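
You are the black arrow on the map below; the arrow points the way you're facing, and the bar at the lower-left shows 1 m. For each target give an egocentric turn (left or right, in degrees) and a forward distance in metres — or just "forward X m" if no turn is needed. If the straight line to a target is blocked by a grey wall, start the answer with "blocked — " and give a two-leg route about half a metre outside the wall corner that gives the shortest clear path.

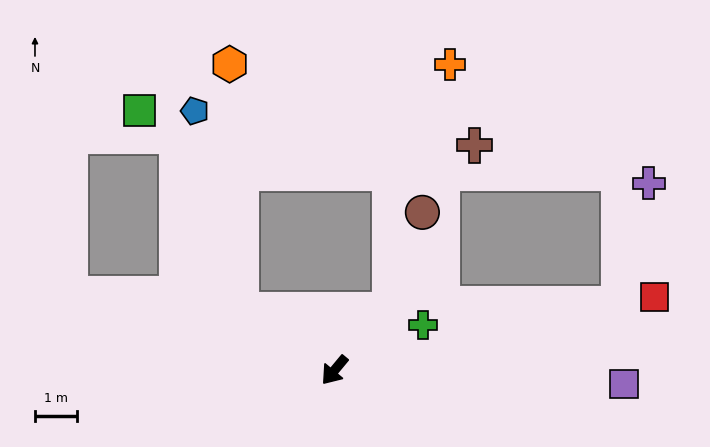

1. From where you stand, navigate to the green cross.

turn left 157°, forward 2.4 m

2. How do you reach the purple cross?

blocked — turn left 143°, forward 7.0 m, then turn left 63°, forward 3.0 m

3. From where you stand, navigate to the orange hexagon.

blocked — turn right 83°, forward 2.7 m, then turn right 54°, forward 5.9 m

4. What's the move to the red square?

turn left 143°, forward 7.9 m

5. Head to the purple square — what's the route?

turn left 127°, forward 7.0 m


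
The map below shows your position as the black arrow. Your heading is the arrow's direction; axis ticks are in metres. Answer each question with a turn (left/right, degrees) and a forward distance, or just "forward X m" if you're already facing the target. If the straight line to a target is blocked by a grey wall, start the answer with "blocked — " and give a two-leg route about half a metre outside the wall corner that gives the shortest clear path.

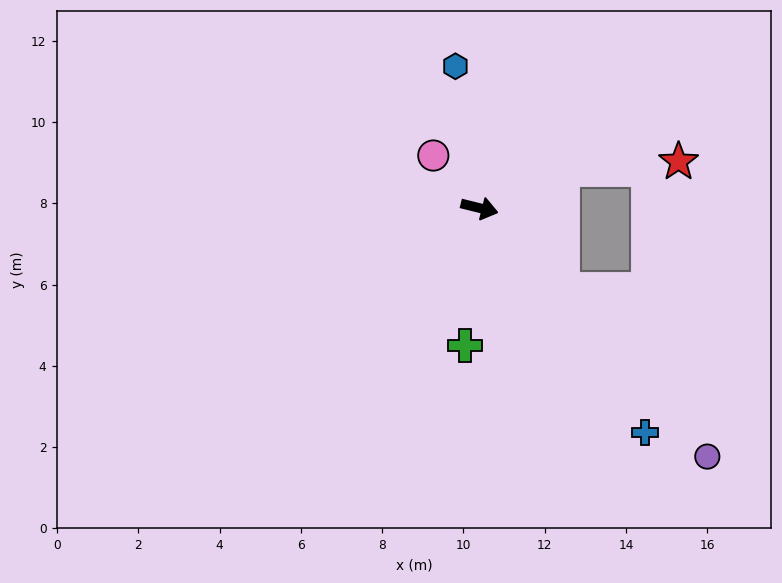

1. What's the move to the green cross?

turn right 82°, forward 3.4 m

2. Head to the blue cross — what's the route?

turn right 40°, forward 6.9 m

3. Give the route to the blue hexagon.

turn left 114°, forward 3.5 m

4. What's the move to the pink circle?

turn left 145°, forward 1.7 m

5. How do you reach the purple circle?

turn right 34°, forward 8.3 m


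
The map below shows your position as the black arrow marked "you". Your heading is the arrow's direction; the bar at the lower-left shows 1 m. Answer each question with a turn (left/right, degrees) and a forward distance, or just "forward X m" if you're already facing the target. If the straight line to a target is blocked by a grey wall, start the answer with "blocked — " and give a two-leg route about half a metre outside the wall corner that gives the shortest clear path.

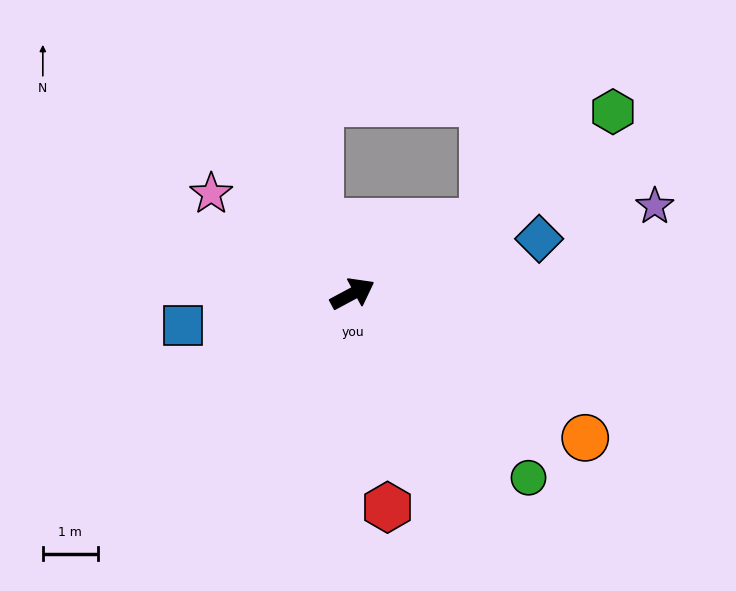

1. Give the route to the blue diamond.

turn right 12°, forward 3.5 m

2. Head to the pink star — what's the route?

turn left 117°, forward 3.2 m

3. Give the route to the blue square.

turn left 163°, forward 3.1 m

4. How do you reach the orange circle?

turn right 60°, forward 5.0 m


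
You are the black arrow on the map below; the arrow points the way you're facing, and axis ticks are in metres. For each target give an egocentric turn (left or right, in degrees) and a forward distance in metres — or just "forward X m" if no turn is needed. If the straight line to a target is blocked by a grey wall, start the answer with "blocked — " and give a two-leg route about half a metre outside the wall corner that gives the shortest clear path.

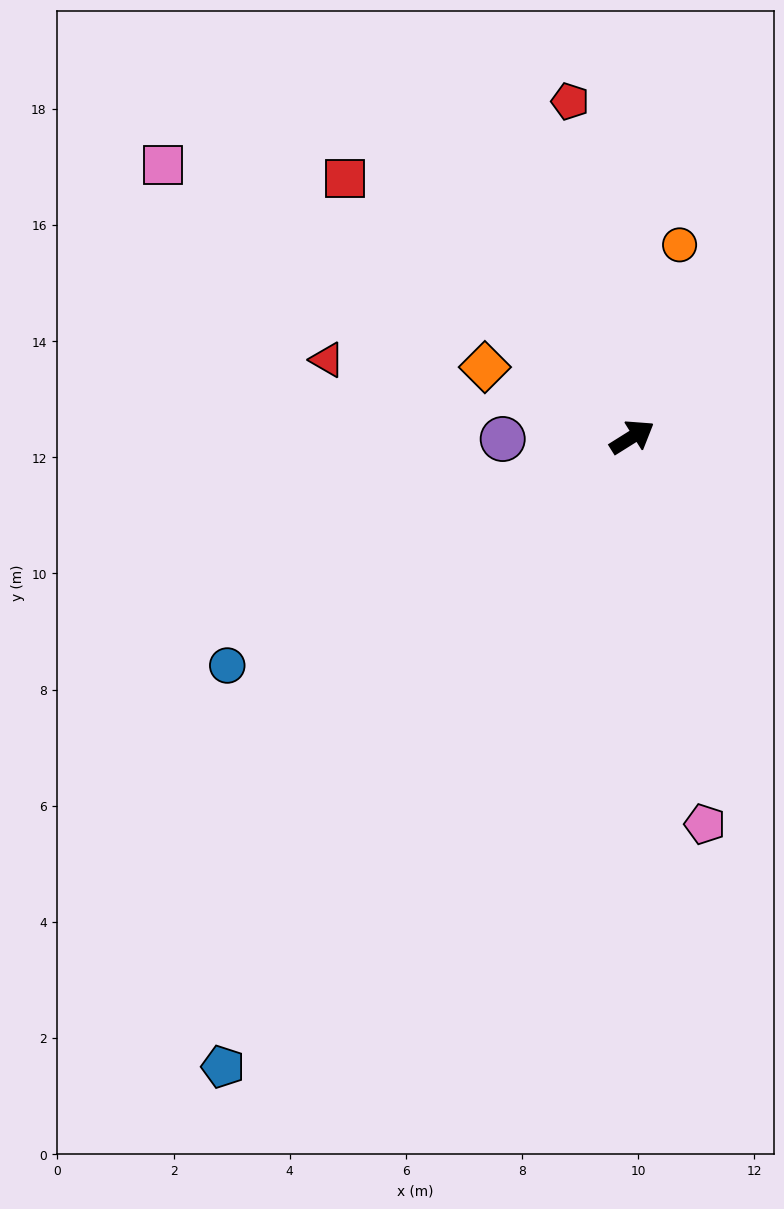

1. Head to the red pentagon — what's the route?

turn left 68°, forward 5.9 m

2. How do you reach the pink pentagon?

turn right 111°, forward 6.8 m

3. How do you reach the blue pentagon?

turn right 155°, forward 12.9 m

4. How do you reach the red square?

turn left 106°, forward 6.7 m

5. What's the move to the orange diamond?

turn left 123°, forward 2.8 m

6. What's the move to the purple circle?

turn left 149°, forward 2.2 m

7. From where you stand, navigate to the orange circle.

turn left 44°, forward 3.4 m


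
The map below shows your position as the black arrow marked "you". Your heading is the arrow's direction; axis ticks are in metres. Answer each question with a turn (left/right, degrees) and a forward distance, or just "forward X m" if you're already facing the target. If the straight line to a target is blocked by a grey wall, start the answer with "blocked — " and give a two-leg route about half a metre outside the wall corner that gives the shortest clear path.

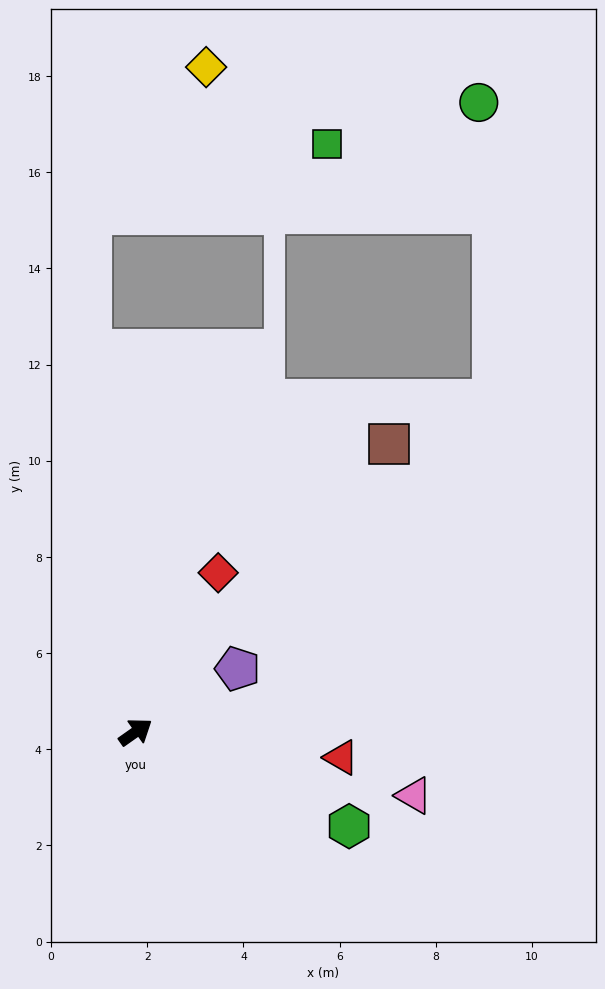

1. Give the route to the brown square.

turn left 13°, forward 8.0 m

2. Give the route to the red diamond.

turn left 27°, forward 3.7 m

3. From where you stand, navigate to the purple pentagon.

turn right 3°, forward 2.5 m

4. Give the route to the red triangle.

turn right 42°, forward 4.3 m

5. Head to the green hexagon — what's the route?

turn right 59°, forward 4.9 m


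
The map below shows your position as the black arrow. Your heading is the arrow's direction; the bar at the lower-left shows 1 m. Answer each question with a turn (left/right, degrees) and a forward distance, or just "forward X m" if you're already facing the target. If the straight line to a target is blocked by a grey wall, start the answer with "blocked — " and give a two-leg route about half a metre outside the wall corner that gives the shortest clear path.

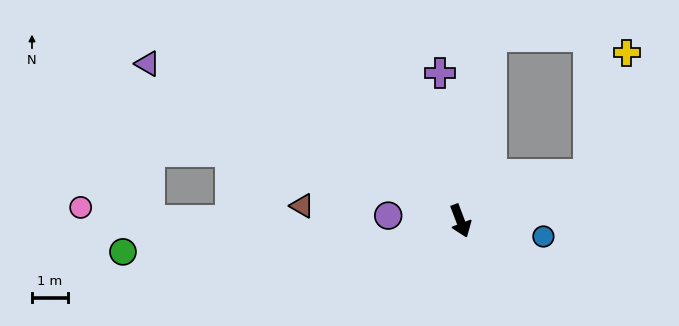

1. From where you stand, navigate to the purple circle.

turn right 115°, forward 2.0 m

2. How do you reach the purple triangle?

turn right 137°, forward 9.7 m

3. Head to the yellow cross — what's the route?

blocked — turn left 89°, forward 3.8 m, then turn left 53°, forward 3.5 m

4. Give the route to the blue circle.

turn left 59°, forward 2.3 m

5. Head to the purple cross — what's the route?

turn left 167°, forward 4.1 m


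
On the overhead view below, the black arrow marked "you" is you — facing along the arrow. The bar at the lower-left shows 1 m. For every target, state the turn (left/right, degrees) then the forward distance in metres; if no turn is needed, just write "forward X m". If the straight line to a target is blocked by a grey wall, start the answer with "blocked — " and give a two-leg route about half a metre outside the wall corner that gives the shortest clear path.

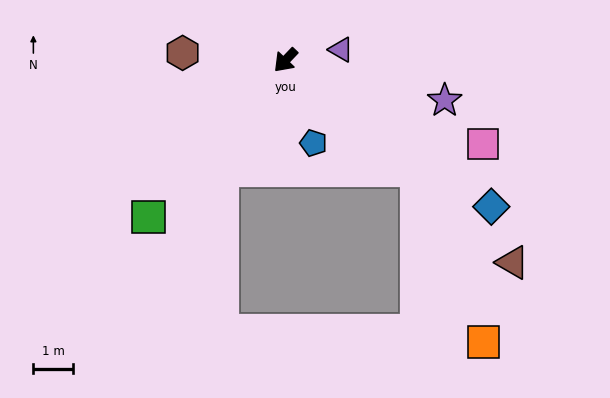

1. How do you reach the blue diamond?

turn left 98°, forward 6.3 m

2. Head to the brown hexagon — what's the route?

turn right 50°, forward 2.6 m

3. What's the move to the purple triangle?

turn left 144°, forward 1.4 m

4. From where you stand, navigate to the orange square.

blocked — turn left 94°, forward 4.3 m, then turn right 29°, forward 4.6 m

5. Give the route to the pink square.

turn left 111°, forward 5.4 m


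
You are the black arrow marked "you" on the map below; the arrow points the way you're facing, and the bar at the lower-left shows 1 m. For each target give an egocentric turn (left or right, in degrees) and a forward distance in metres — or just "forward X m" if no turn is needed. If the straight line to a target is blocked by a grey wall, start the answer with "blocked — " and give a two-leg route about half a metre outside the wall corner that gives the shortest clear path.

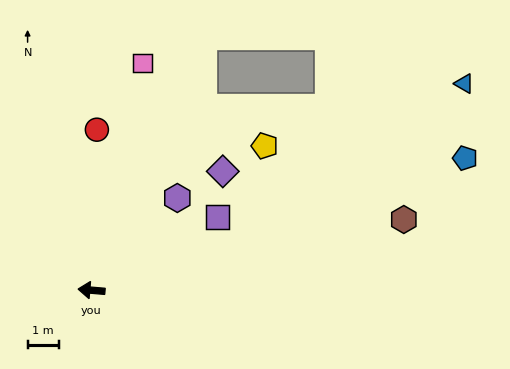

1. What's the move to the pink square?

turn right 98°, forward 7.5 m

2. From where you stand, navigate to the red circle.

turn right 87°, forward 5.2 m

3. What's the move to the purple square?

turn right 145°, forward 4.7 m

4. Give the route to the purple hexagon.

turn right 128°, forward 4.1 m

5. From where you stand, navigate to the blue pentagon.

turn right 156°, forward 12.8 m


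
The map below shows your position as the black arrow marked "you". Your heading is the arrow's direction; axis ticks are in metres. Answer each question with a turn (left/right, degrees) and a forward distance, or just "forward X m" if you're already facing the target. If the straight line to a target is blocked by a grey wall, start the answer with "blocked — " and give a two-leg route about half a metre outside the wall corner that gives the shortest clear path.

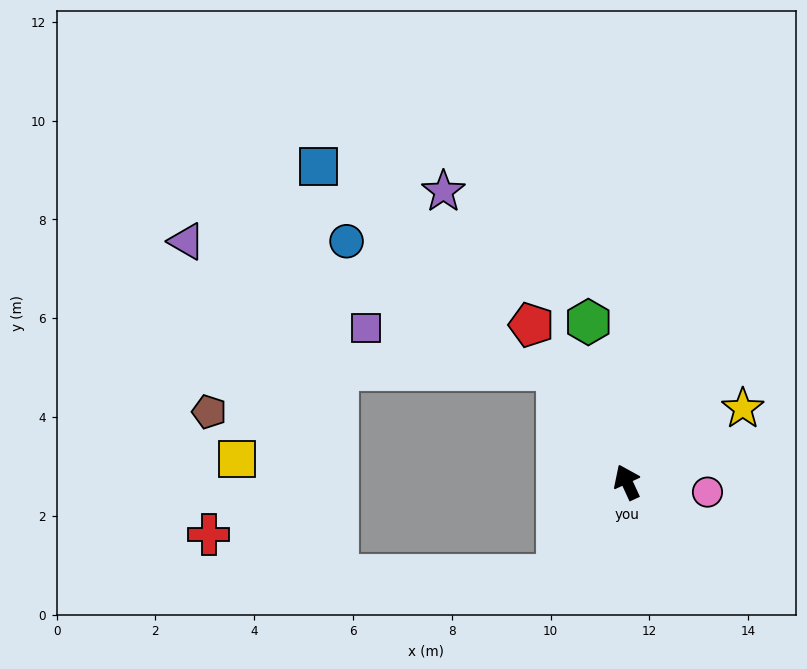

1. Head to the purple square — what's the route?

blocked — turn left 7°, forward 2.7 m, then turn left 46°, forward 4.0 m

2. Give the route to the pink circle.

turn right 122°, forward 1.6 m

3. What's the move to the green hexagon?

turn right 11°, forward 3.3 m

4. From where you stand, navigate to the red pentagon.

turn left 7°, forward 3.7 m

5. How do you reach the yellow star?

turn right 82°, forward 2.8 m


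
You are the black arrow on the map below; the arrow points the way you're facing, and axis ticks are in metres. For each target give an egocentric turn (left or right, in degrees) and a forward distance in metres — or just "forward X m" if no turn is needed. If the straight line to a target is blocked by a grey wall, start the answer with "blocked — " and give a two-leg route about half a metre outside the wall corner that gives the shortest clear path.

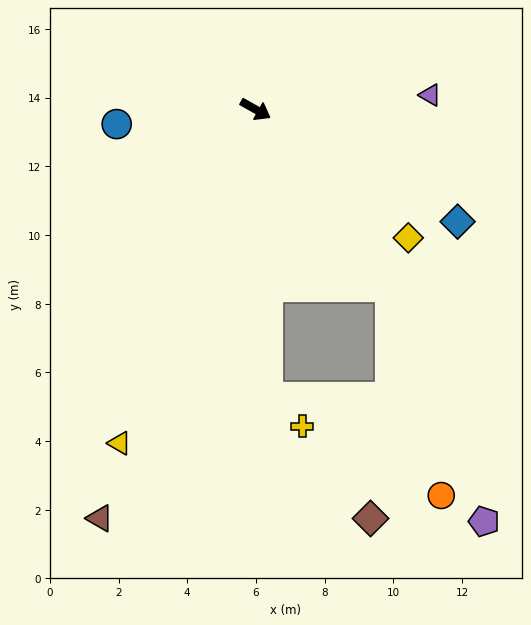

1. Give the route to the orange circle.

blocked — turn right 24°, forward 6.5 m, then turn right 22°, forward 6.2 m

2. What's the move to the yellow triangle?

turn right 83°, forward 10.5 m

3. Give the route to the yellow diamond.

turn right 11°, forward 5.8 m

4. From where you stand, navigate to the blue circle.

turn right 145°, forward 4.1 m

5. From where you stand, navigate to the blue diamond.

forward 6.7 m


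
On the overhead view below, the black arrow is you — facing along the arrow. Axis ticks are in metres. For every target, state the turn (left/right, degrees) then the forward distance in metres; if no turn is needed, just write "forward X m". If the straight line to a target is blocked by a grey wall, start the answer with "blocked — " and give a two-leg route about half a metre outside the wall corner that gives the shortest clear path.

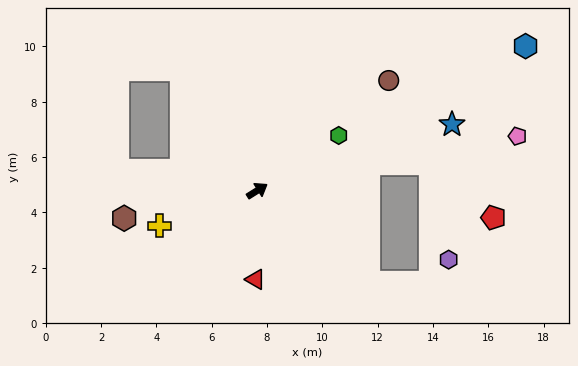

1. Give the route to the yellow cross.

turn left 168°, forward 3.8 m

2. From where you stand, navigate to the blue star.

turn right 13°, forward 7.4 m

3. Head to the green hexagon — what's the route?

turn left 2°, forward 3.6 m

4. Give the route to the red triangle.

turn right 123°, forward 3.2 m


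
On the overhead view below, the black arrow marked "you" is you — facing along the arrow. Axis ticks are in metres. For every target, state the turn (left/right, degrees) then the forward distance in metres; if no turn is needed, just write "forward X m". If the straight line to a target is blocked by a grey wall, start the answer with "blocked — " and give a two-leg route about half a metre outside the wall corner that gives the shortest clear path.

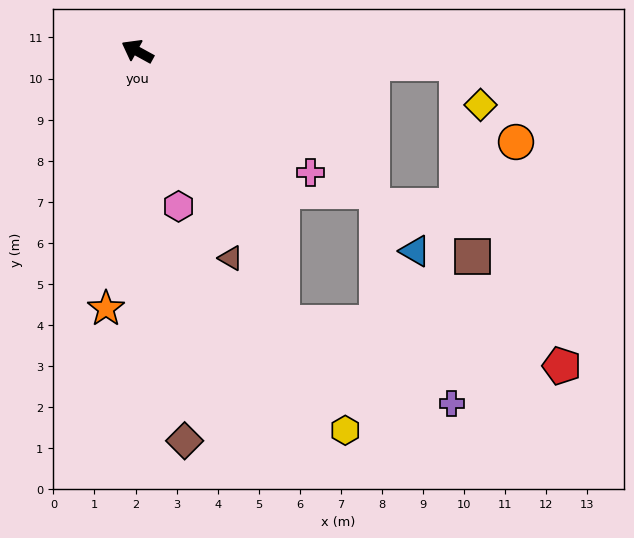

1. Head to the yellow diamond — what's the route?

blocked — turn right 153°, forward 7.8 m, then turn right 58°, forward 1.2 m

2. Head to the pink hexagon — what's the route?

turn left 134°, forward 3.9 m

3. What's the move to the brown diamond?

turn left 126°, forward 9.6 m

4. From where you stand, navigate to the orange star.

turn left 112°, forward 6.3 m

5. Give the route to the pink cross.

turn left 174°, forward 5.2 m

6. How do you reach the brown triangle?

turn left 143°, forward 5.5 m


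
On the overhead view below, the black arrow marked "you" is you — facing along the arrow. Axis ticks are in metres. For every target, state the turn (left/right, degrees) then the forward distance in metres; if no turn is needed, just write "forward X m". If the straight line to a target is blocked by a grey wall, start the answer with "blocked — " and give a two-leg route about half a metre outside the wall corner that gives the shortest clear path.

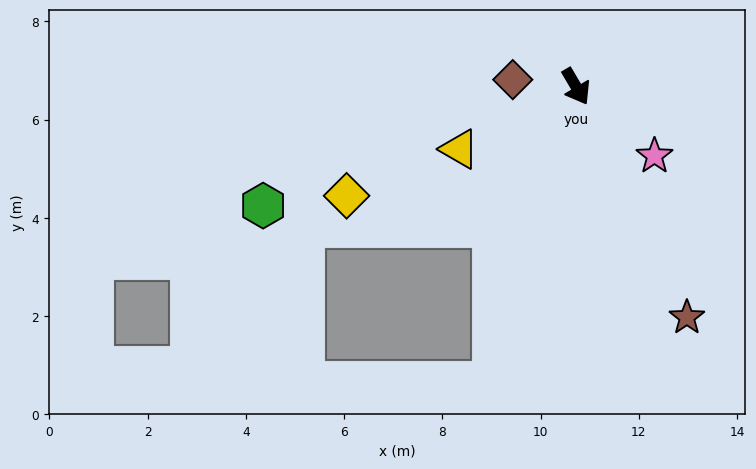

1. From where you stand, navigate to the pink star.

turn left 18°, forward 2.1 m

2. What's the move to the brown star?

turn right 5°, forward 5.2 m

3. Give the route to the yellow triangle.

turn right 92°, forward 2.7 m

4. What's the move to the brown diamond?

turn right 127°, forward 1.3 m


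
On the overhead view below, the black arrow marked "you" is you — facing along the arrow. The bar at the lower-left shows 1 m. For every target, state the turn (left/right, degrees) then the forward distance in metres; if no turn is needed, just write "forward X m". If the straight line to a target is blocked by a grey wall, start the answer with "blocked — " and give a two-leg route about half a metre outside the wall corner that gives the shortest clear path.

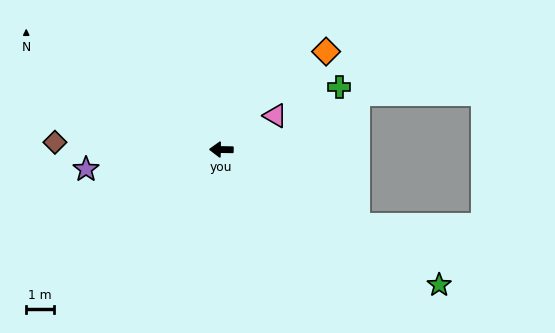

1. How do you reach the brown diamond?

forward 6.1 m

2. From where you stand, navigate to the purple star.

turn left 9°, forward 5.0 m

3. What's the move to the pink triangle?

turn right 147°, forward 2.3 m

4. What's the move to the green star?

turn left 149°, forward 9.4 m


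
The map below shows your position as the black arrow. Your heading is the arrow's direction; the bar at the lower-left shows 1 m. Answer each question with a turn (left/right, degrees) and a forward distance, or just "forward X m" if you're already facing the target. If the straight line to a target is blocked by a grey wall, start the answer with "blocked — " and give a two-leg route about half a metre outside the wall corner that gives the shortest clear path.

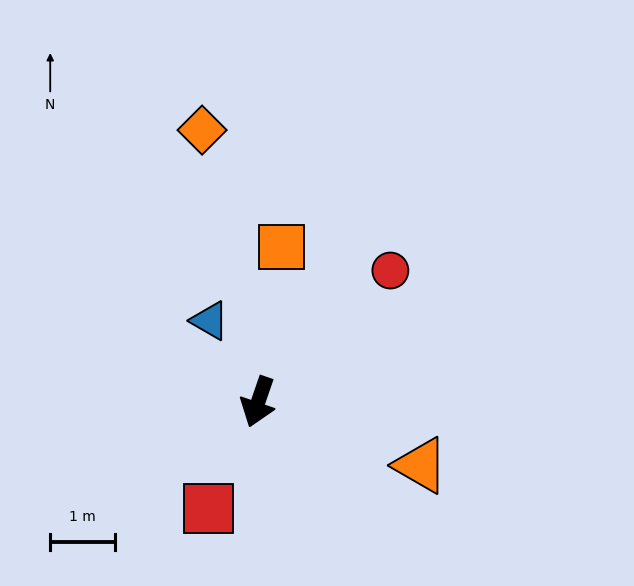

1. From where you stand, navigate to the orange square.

turn right 170°, forward 2.4 m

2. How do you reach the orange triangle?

turn left 88°, forward 2.7 m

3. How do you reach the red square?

turn right 6°, forward 1.8 m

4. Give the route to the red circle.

turn left 154°, forward 2.9 m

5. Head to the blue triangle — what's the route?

turn right 130°, forward 1.5 m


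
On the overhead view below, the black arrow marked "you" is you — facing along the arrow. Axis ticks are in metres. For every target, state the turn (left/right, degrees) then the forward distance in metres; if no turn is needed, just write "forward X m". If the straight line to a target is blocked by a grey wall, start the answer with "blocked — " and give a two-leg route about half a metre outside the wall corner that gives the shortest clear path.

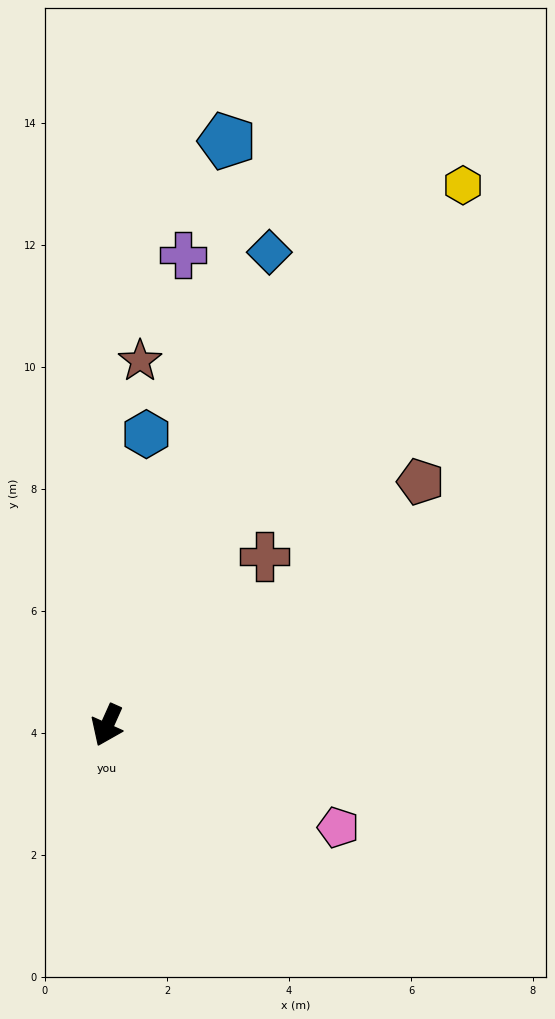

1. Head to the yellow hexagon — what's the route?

turn left 171°, forward 10.6 m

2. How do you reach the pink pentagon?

turn left 90°, forward 4.1 m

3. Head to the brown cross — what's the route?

turn left 161°, forward 3.8 m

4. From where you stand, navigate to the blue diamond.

turn right 175°, forward 8.2 m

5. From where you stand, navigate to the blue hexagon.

turn right 164°, forward 4.8 m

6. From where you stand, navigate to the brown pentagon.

turn left 152°, forward 6.5 m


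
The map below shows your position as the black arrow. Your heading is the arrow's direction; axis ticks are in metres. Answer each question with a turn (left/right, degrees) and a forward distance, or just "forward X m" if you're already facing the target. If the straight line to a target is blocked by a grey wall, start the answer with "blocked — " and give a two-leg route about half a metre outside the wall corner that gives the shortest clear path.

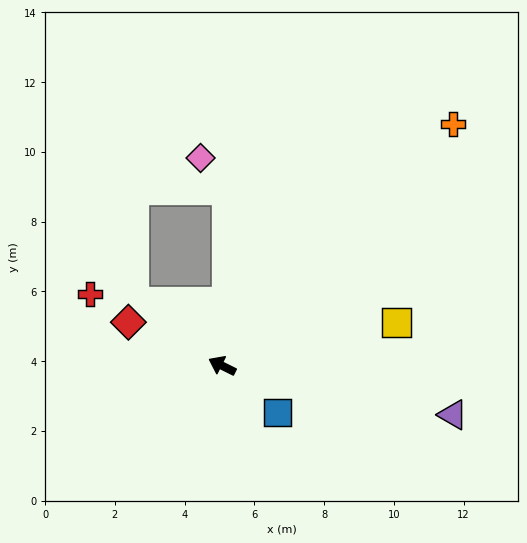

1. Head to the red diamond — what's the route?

forward 3.0 m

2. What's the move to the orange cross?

turn right 107°, forward 9.6 m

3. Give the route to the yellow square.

turn right 140°, forward 5.2 m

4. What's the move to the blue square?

turn left 166°, forward 2.1 m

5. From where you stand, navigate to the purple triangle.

turn right 166°, forward 6.8 m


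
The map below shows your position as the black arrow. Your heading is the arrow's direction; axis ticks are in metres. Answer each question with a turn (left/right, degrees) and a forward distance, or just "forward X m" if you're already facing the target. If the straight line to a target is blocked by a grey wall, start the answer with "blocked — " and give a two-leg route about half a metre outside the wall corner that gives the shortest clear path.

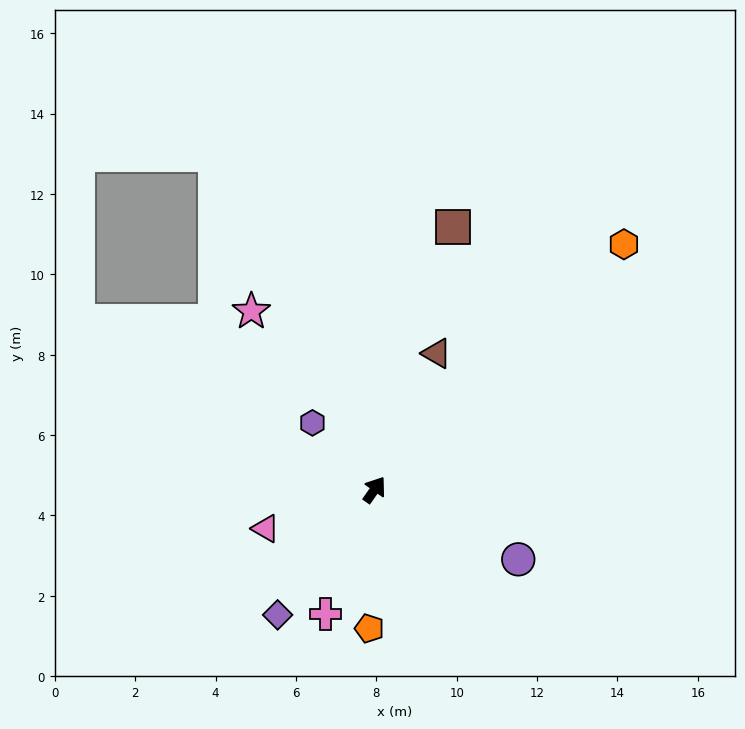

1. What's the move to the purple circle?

turn right 81°, forward 4.0 m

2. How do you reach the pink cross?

turn right 166°, forward 3.3 m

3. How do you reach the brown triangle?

turn left 11°, forward 3.7 m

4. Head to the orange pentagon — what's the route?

turn right 147°, forward 3.5 m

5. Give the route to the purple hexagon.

turn left 78°, forward 2.3 m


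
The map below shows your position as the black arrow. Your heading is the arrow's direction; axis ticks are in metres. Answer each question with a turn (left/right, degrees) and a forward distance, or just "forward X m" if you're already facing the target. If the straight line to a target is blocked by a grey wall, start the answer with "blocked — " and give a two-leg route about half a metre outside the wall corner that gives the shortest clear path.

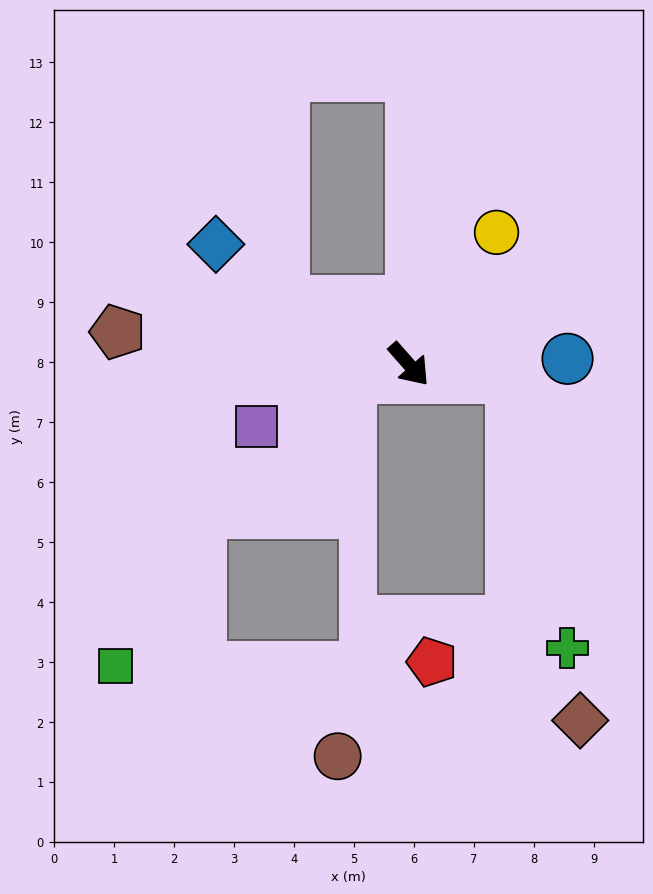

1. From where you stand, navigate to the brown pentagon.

turn right 138°, forward 4.9 m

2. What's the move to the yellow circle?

turn left 105°, forward 2.6 m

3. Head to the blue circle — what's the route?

turn left 51°, forward 2.6 m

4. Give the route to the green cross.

blocked — turn left 41°, forward 1.7 m, then turn right 70°, forward 4.6 m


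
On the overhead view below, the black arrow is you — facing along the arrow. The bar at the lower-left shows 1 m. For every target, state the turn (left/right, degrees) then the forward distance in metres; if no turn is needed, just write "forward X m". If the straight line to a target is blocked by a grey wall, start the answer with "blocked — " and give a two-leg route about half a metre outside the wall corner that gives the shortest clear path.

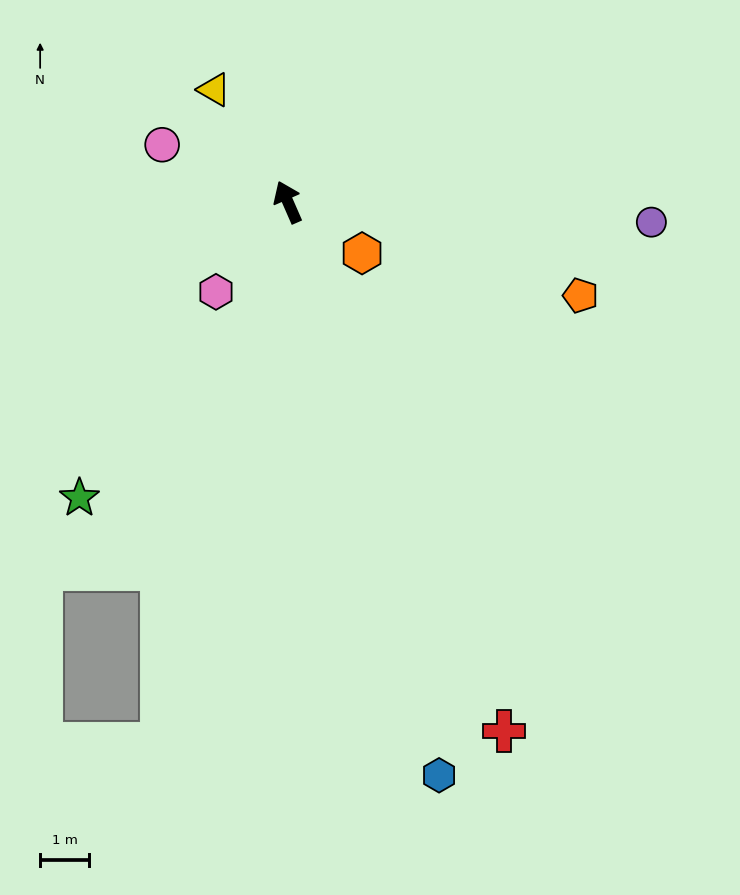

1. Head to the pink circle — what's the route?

turn left 42°, forward 2.8 m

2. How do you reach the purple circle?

turn right 117°, forward 7.4 m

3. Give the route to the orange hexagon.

turn right 148°, forward 1.8 m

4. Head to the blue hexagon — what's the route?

turn left 171°, forward 12.1 m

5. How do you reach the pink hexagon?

turn left 118°, forward 2.3 m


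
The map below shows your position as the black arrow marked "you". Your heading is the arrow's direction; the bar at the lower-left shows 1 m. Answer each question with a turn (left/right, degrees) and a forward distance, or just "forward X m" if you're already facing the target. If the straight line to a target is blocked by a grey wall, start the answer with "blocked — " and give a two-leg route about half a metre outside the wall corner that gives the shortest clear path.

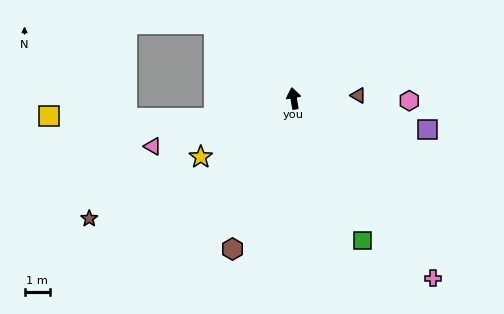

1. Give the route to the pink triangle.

turn left 99°, forward 5.8 m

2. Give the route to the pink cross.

turn right 152°, forward 8.8 m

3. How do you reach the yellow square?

blocked — turn left 94°, forward 3.2 m, then turn right 15°, forward 6.4 m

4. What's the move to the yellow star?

turn left 112°, forward 4.3 m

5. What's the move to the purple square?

turn right 113°, forward 5.3 m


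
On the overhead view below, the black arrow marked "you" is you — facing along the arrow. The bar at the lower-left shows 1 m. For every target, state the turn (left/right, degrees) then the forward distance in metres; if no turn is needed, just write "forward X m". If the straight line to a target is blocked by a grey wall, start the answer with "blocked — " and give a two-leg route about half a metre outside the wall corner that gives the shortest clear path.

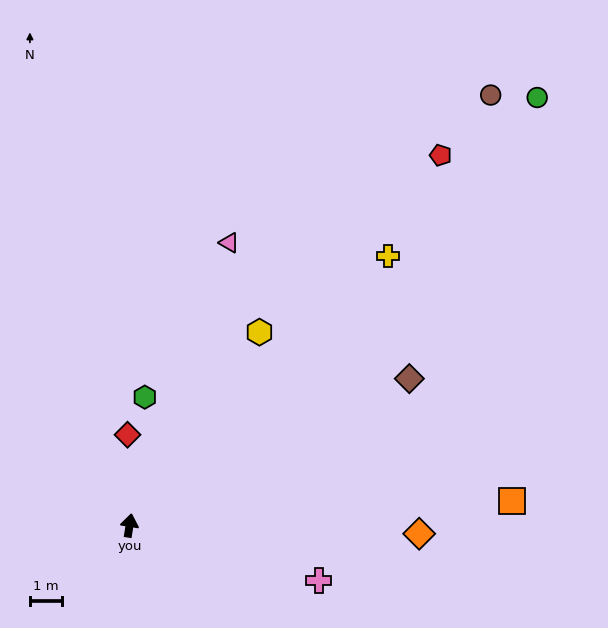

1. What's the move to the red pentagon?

turn right 31°, forward 15.0 m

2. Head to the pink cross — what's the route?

turn right 97°, forward 6.1 m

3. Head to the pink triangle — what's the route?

turn right 10°, forward 9.3 m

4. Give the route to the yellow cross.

turn right 35°, forward 11.6 m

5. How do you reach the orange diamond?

turn right 83°, forward 9.0 m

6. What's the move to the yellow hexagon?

turn right 25°, forward 7.2 m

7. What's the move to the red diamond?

turn left 10°, forward 2.8 m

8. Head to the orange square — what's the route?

turn right 77°, forward 11.9 m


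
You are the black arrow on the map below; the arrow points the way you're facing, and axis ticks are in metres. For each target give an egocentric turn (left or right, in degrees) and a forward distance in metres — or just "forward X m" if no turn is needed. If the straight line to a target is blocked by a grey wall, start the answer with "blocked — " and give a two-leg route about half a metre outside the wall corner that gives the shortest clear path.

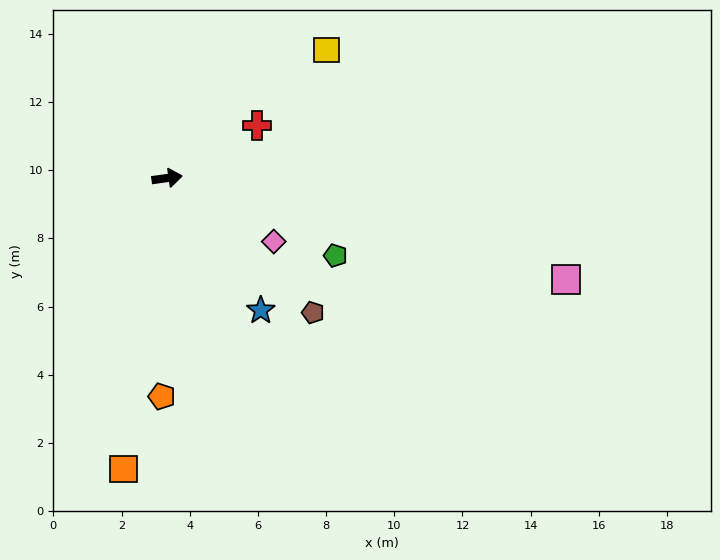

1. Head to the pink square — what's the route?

turn right 22°, forward 12.1 m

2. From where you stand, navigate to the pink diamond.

turn right 39°, forward 3.6 m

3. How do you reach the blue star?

turn right 63°, forward 4.8 m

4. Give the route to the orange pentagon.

turn right 99°, forward 6.4 m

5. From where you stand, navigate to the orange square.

turn right 106°, forward 8.6 m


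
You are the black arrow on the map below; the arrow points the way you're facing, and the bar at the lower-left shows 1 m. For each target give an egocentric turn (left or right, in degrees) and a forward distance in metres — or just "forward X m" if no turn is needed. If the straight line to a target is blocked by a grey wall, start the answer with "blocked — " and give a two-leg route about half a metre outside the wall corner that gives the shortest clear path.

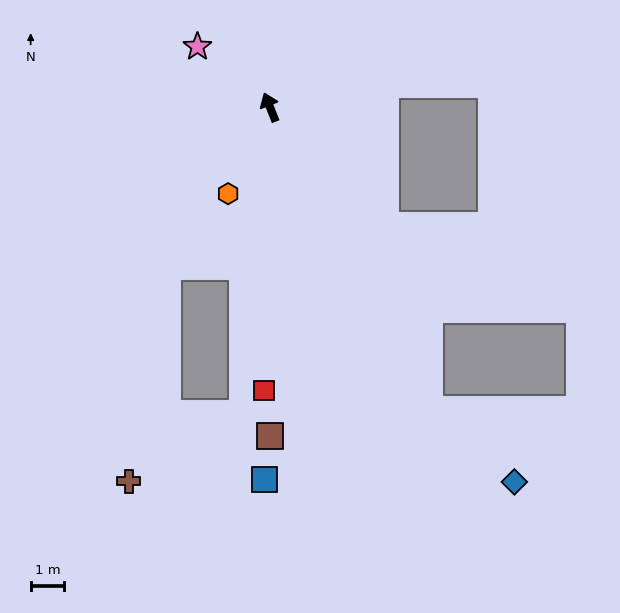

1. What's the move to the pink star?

turn left 28°, forward 2.8 m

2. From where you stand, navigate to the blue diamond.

blocked — turn right 174°, forward 10.2 m, then turn left 22°, forward 3.3 m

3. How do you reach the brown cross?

blocked — turn left 153°, forward 9.2 m, then turn right 55°, forward 3.9 m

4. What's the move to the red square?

turn left 157°, forward 8.5 m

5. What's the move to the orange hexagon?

turn left 132°, forward 2.9 m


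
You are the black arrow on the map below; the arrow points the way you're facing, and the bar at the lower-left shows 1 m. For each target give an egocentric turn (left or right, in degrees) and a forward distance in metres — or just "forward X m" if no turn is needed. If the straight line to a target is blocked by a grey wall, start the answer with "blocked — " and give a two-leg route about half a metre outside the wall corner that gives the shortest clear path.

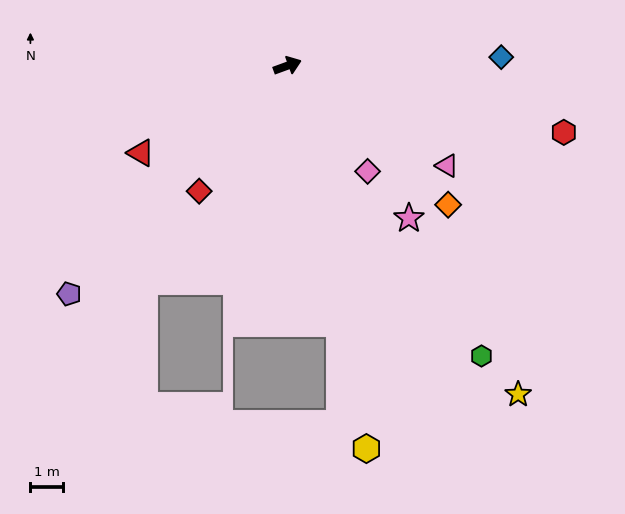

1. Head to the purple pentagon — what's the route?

turn right 154°, forward 9.6 m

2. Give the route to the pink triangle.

turn right 52°, forward 5.7 m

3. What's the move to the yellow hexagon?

turn right 98°, forward 11.9 m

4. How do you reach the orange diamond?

turn right 61°, forward 6.5 m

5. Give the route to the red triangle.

turn right 169°, forward 5.2 m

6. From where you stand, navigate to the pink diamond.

turn right 73°, forward 4.0 m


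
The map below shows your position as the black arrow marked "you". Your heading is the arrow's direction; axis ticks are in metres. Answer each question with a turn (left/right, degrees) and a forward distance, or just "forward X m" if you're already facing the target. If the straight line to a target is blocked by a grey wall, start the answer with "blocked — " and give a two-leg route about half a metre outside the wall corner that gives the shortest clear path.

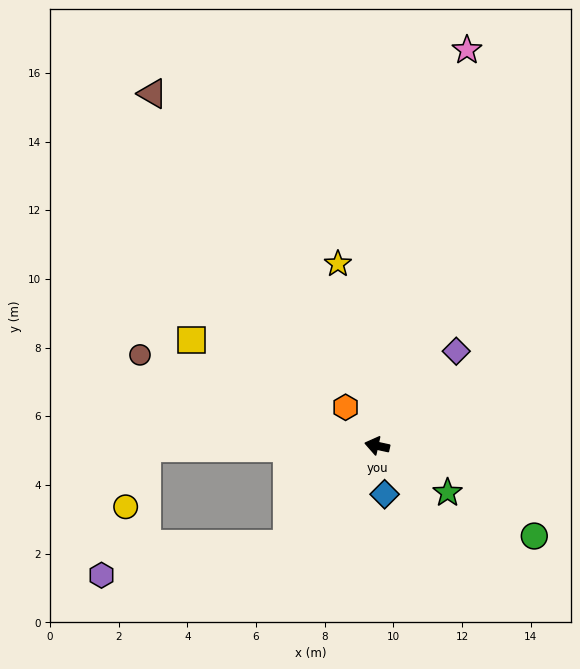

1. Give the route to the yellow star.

turn right 66°, forward 5.4 m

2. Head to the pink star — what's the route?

turn right 90°, forward 11.8 m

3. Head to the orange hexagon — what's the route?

turn right 38°, forward 1.4 m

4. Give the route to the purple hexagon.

blocked — turn left 60°, forward 3.9 m, then turn right 38°, forward 5.5 m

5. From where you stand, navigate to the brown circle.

turn right 9°, forward 7.4 m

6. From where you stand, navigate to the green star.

turn left 159°, forward 2.5 m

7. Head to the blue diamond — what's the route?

turn left 111°, forward 1.4 m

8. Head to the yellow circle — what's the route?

blocked — turn left 13°, forward 6.7 m, then turn left 70°, forward 1.8 m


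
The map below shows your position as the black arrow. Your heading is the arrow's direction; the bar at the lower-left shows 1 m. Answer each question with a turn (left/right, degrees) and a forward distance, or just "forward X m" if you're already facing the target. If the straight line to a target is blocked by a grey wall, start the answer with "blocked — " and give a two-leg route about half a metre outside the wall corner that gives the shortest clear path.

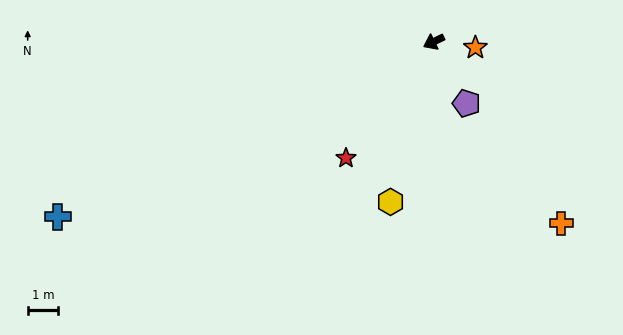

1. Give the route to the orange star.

turn left 146°, forward 1.4 m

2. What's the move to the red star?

turn left 27°, forward 4.7 m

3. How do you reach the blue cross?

forward 13.5 m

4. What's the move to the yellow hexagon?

turn left 49°, forward 5.4 m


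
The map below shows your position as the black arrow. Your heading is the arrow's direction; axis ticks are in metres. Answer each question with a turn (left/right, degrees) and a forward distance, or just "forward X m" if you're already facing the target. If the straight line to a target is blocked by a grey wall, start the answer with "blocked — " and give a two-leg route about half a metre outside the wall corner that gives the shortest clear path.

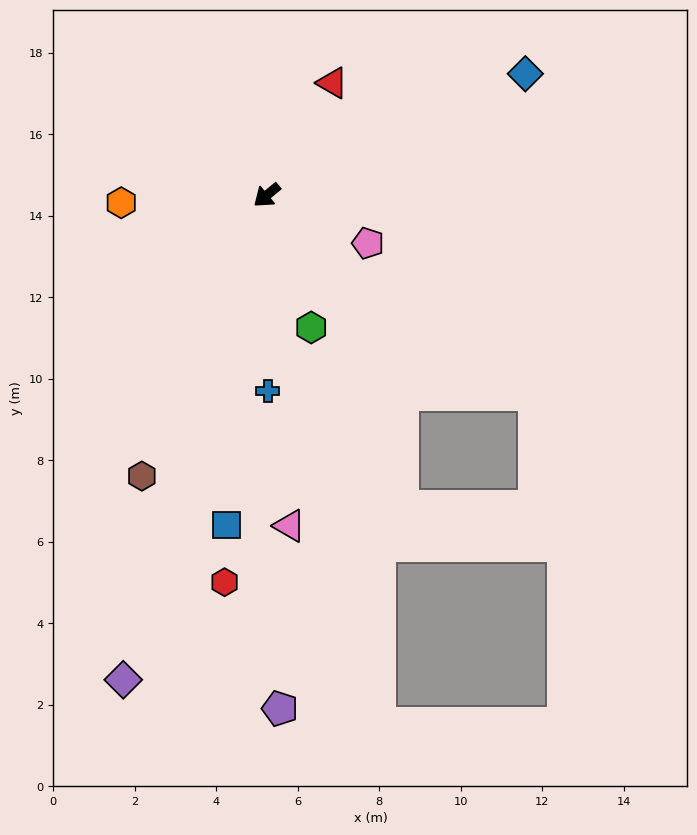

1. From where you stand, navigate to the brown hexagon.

turn left 26°, forward 7.5 m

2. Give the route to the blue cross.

turn left 51°, forward 4.8 m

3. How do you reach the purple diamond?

turn left 34°, forward 12.4 m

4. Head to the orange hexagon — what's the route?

turn right 37°, forward 3.6 m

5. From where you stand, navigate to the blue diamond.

turn left 166°, forward 7.0 m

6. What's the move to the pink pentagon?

turn left 115°, forward 2.7 m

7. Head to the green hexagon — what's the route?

turn left 69°, forward 3.4 m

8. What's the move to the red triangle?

turn right 160°, forward 3.2 m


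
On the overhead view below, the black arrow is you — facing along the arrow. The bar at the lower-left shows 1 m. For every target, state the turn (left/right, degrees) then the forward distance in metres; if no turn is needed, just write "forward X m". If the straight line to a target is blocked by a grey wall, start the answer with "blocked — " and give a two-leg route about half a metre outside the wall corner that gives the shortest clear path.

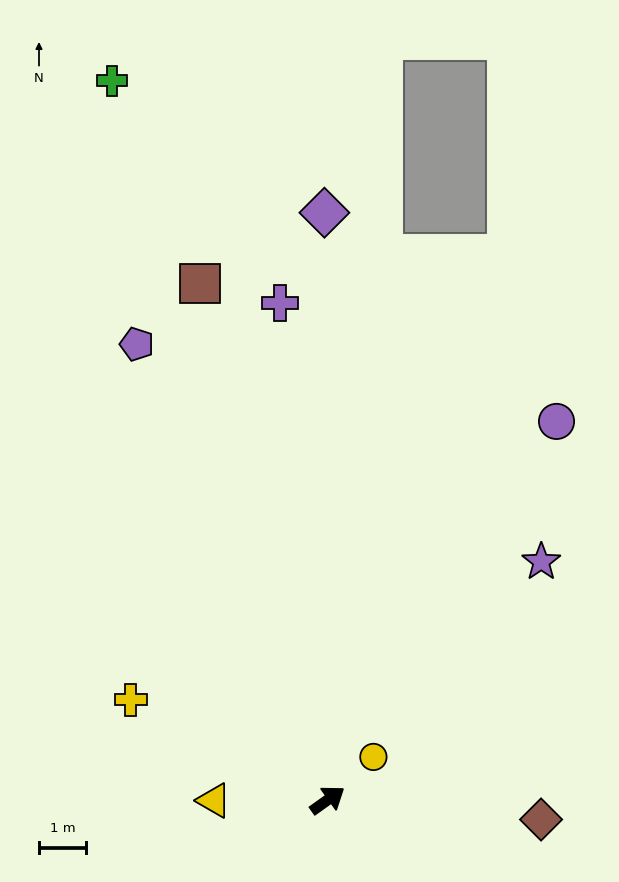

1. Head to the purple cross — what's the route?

turn left 60°, forward 10.5 m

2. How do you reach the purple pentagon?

turn left 77°, forward 10.4 m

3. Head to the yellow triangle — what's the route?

turn left 145°, forward 2.4 m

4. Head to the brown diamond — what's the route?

turn right 41°, forward 4.5 m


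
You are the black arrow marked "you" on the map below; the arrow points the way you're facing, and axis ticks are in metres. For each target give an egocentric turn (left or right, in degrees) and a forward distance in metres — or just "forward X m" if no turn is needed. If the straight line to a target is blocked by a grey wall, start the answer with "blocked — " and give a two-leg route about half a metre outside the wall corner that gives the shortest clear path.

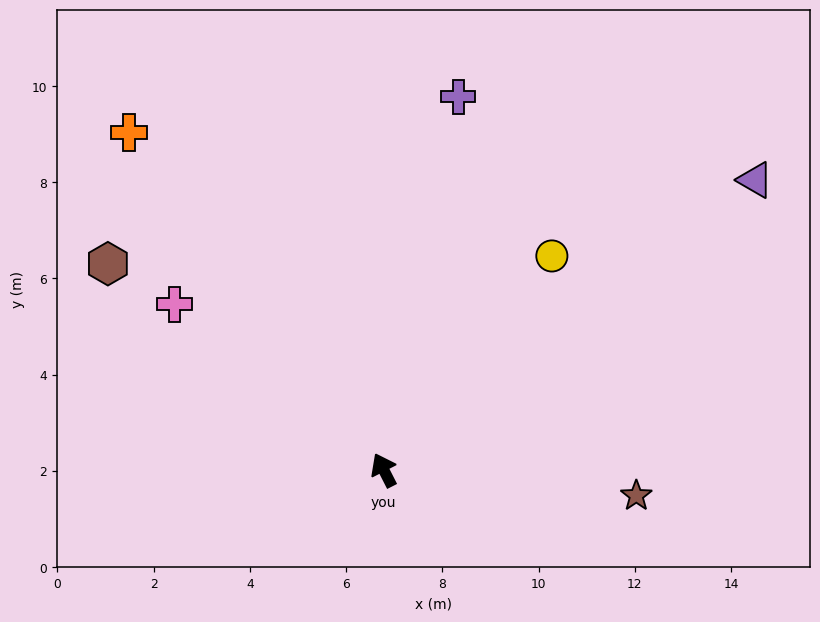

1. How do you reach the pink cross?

turn left 25°, forward 5.5 m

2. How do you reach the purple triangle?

turn right 79°, forward 9.8 m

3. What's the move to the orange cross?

turn left 10°, forward 8.8 m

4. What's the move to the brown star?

turn right 123°, forward 5.3 m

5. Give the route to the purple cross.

turn right 38°, forward 7.9 m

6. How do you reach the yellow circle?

turn right 65°, forward 5.7 m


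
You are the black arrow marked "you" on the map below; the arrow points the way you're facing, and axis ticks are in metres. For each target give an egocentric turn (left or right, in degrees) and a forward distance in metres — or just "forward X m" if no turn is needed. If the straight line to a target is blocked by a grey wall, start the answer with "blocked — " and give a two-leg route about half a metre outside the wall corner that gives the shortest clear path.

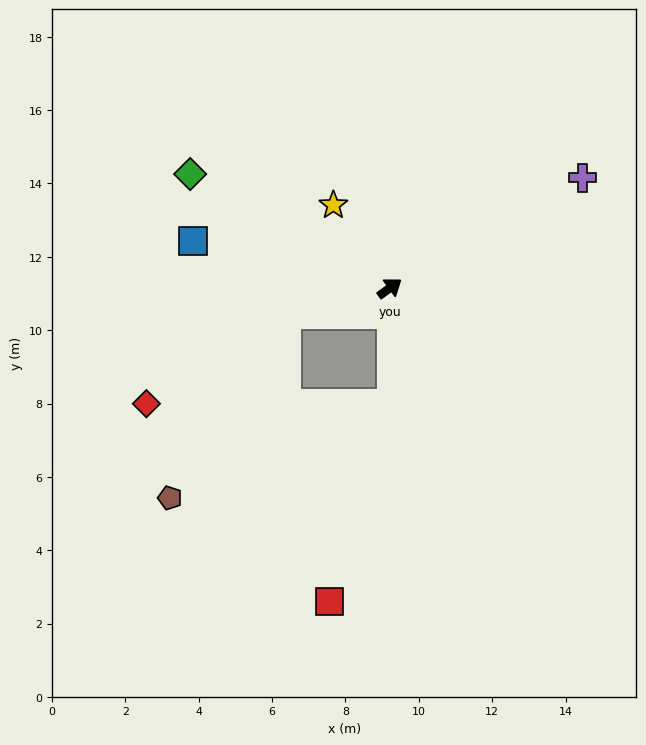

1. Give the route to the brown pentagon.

blocked — turn left 157°, forward 2.9 m, then turn left 45°, forward 5.9 m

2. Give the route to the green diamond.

turn left 114°, forward 6.3 m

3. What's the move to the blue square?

turn left 130°, forward 5.5 m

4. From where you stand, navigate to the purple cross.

turn right 6°, forward 6.1 m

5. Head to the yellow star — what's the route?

turn left 88°, forward 2.7 m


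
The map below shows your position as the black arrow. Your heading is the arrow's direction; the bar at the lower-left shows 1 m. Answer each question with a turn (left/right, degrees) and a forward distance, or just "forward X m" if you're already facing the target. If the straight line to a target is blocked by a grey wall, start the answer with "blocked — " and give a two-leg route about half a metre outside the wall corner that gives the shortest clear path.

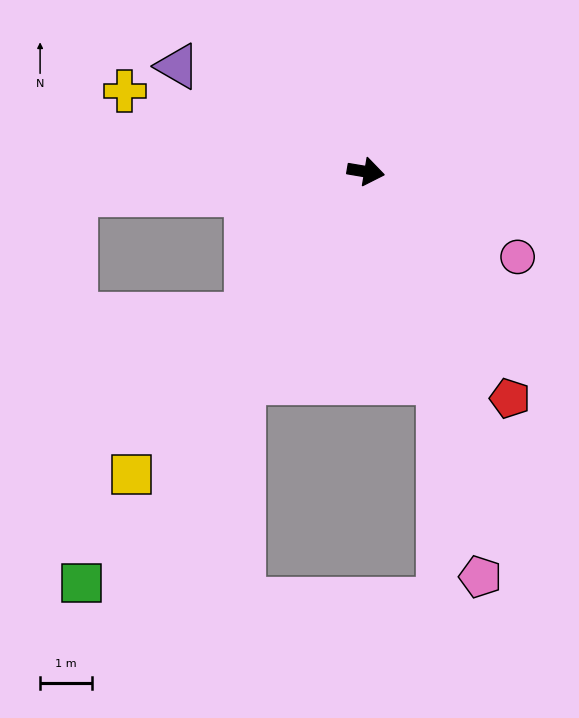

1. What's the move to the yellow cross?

turn left 171°, forward 4.9 m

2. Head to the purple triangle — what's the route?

turn left 160°, forward 4.2 m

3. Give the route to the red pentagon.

turn right 48°, forward 5.2 m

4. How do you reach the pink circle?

turn right 20°, forward 3.4 m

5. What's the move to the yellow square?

turn right 118°, forward 7.4 m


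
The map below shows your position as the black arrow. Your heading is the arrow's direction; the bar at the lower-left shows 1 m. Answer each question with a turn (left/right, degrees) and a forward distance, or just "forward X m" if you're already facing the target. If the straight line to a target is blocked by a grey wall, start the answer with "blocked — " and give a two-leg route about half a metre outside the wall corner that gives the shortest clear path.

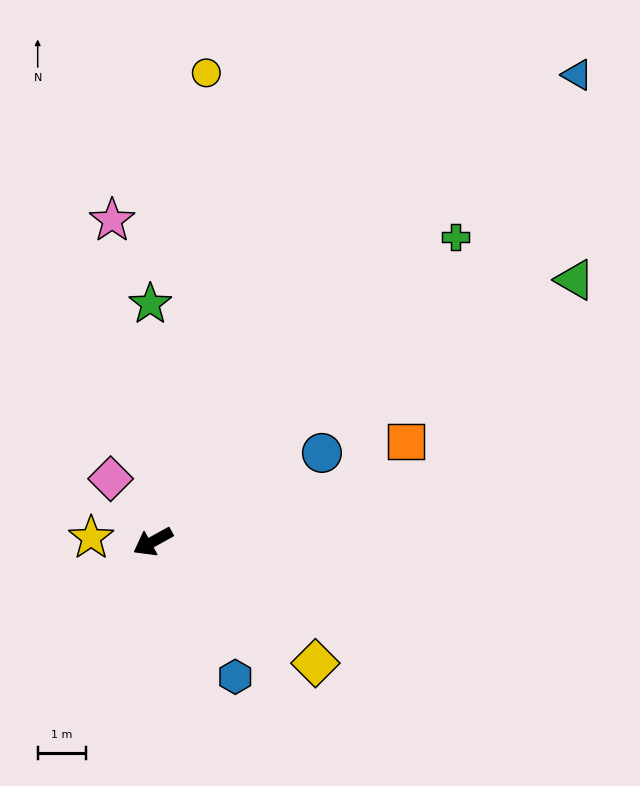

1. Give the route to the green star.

turn right 118°, forward 5.0 m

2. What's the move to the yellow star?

turn right 33°, forward 1.3 m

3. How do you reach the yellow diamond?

turn left 114°, forward 4.2 m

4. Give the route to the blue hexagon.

turn left 92°, forward 3.3 m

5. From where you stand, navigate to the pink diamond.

turn right 85°, forward 1.6 m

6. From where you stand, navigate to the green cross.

turn right 164°, forward 9.0 m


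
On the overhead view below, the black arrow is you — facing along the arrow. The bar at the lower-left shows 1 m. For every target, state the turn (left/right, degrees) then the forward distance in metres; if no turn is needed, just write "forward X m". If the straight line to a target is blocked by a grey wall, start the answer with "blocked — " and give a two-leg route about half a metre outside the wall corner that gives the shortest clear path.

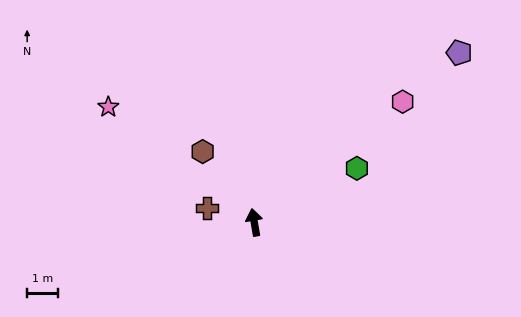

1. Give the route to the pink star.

turn left 42°, forward 6.1 m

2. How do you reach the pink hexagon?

turn right 61°, forward 6.3 m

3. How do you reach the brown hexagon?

turn left 26°, forward 2.9 m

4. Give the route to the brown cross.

turn left 63°, forward 1.6 m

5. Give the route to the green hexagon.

turn right 72°, forward 3.8 m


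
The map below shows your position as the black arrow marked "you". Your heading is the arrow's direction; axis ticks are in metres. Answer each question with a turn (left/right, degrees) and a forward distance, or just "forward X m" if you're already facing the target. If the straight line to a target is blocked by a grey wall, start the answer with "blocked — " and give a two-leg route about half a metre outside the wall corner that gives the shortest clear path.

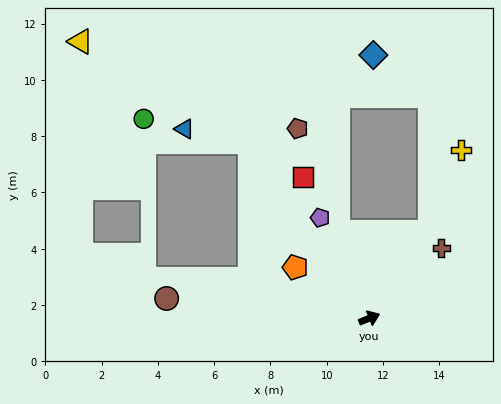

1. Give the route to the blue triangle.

blocked — turn left 102°, forward 7.6 m, then turn left 44°, forward 2.4 m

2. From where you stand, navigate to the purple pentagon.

turn left 94°, forward 4.0 m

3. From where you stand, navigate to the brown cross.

turn left 22°, forward 3.6 m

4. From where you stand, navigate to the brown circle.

turn left 152°, forward 7.2 m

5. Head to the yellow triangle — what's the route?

blocked — turn left 102°, forward 7.6 m, then turn left 25°, forward 7.0 m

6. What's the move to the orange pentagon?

turn left 123°, forward 3.2 m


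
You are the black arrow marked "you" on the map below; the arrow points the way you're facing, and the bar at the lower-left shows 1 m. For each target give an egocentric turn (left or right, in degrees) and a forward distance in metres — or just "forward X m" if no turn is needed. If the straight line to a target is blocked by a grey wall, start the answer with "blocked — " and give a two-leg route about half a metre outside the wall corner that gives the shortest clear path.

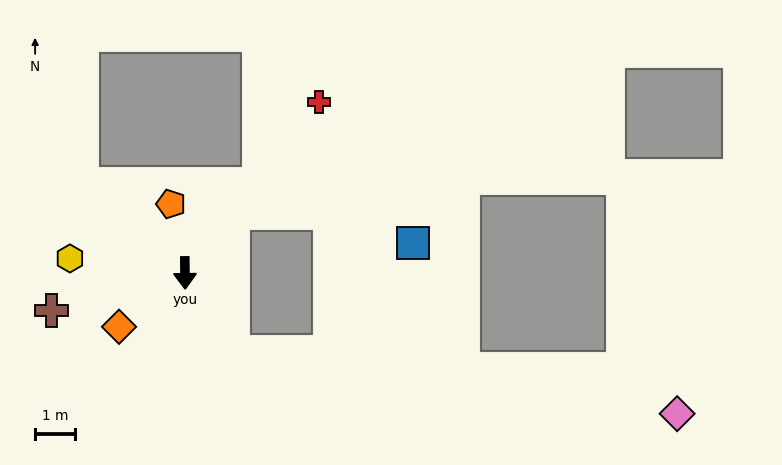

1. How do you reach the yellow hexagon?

turn right 98°, forward 2.9 m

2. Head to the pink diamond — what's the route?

blocked — turn left 31°, forward 2.3 m, then turn left 50°, forward 11.1 m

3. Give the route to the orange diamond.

turn right 51°, forward 2.1 m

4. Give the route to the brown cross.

turn right 75°, forward 3.4 m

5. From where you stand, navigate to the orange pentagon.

turn right 169°, forward 1.7 m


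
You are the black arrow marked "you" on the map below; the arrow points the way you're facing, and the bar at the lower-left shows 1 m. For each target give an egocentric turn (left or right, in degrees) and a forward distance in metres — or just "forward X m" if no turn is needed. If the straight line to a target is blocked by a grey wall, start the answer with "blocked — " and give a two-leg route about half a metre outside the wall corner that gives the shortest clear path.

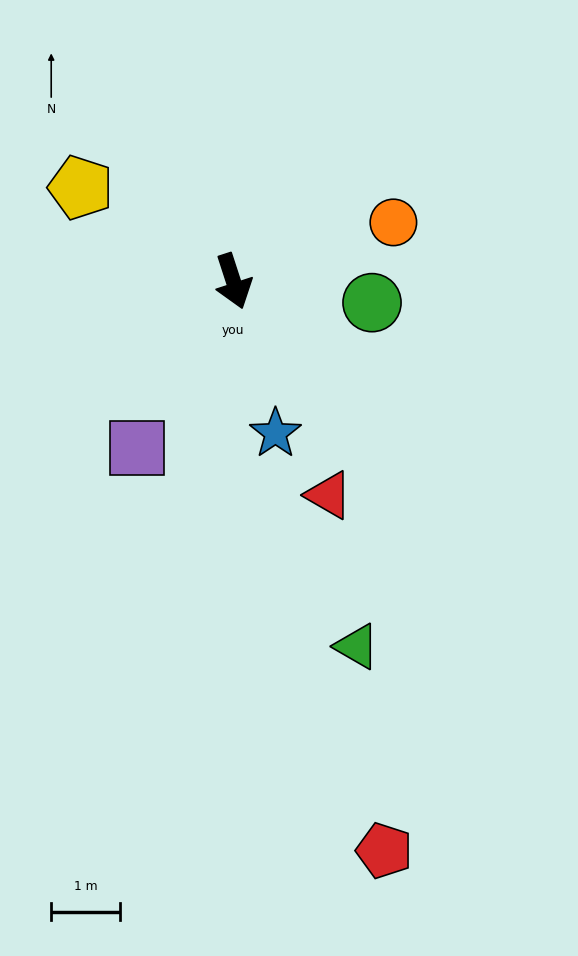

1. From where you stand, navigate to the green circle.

turn left 63°, forward 2.0 m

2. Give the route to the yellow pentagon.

turn right 140°, forward 2.6 m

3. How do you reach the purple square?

turn right 48°, forward 2.8 m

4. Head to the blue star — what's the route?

turn right 3°, forward 2.3 m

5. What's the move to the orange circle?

turn left 92°, forward 2.5 m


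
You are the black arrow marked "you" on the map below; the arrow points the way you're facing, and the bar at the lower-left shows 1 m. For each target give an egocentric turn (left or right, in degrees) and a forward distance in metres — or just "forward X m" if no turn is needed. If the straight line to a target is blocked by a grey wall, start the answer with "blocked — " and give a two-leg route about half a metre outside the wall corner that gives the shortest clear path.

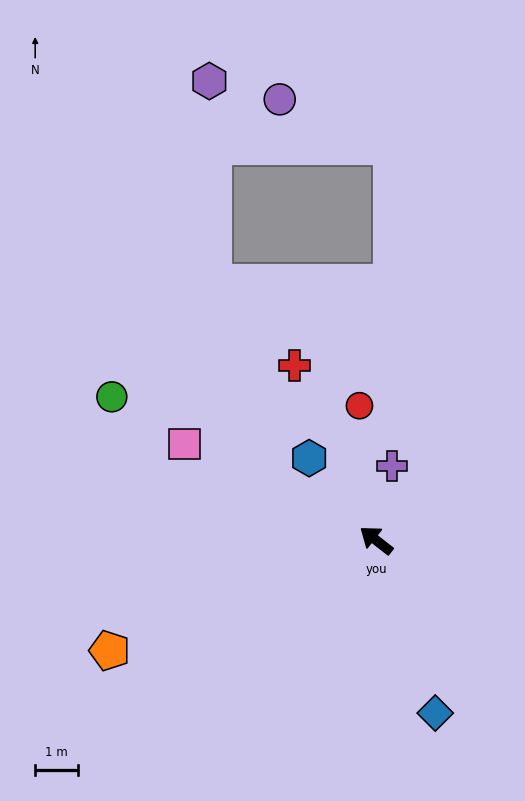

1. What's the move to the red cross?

turn right 27°, forward 4.5 m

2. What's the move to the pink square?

turn left 11°, forward 5.0 m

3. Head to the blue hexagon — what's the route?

turn right 13°, forward 2.5 m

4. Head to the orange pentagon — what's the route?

turn left 60°, forward 6.7 m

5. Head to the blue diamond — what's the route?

turn left 147°, forward 4.2 m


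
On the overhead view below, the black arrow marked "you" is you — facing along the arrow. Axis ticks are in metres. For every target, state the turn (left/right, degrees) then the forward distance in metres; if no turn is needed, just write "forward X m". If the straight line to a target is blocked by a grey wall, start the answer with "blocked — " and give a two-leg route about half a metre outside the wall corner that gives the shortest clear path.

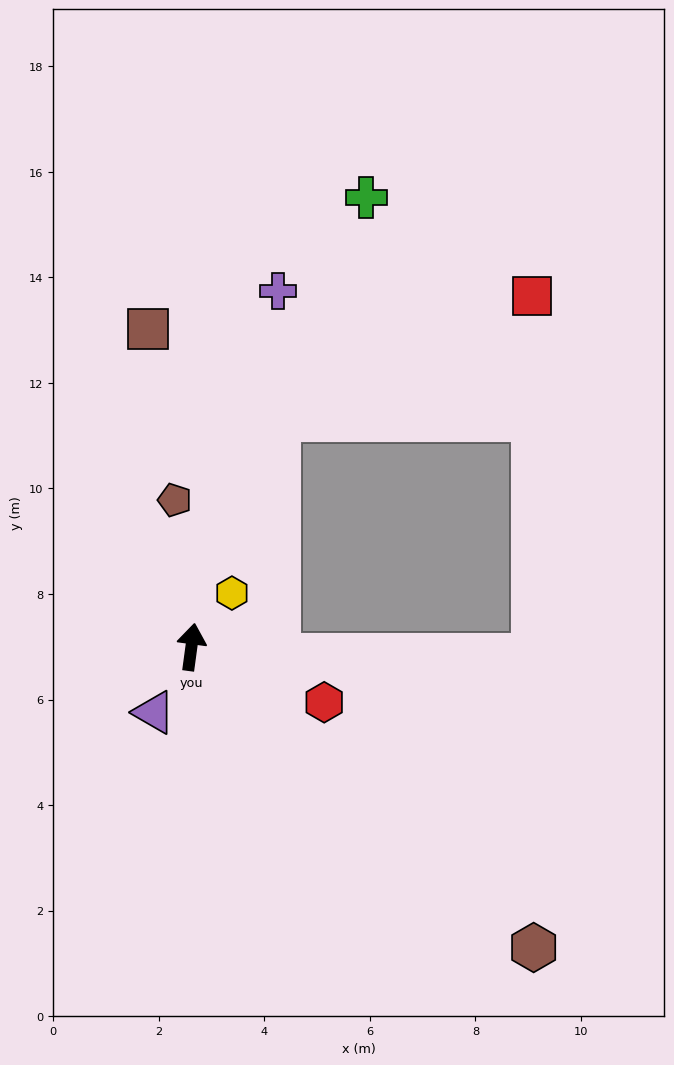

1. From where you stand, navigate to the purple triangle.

turn left 158°, forward 1.4 m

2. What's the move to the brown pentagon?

turn left 14°, forward 2.8 m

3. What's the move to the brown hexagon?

turn right 124°, forward 8.6 m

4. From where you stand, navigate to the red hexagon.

turn right 105°, forward 2.7 m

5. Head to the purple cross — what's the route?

turn right 6°, forward 6.9 m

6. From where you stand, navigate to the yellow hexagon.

turn right 29°, forward 1.3 m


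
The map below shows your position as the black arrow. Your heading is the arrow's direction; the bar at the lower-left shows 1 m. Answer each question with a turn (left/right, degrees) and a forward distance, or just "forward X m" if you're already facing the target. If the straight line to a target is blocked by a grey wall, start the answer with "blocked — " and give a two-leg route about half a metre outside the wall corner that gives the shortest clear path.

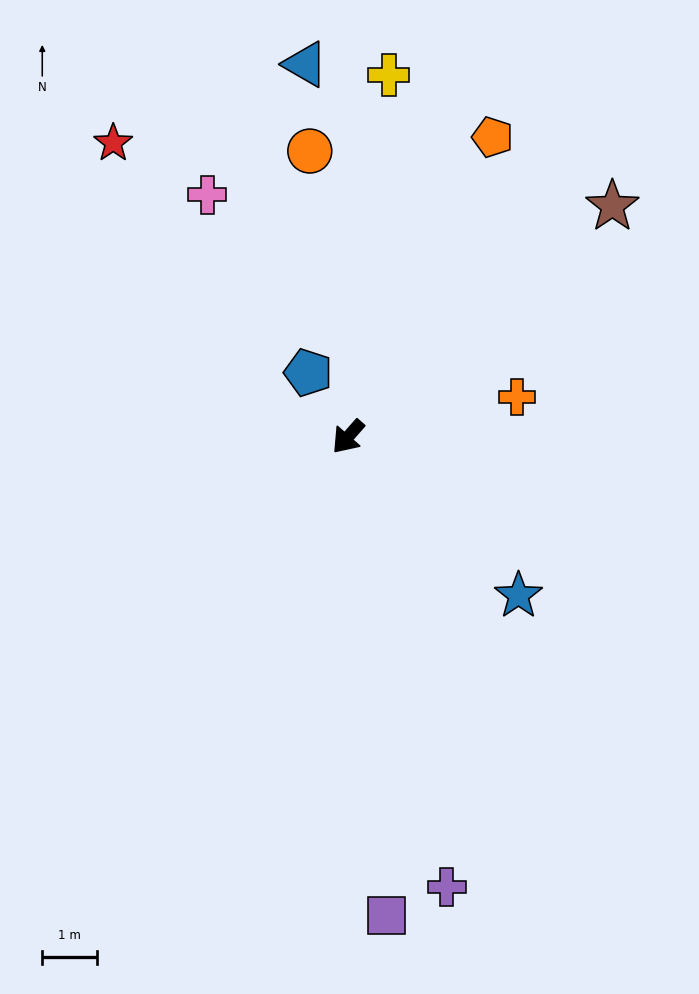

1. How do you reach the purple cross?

turn left 54°, forward 8.4 m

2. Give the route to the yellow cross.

turn right 145°, forward 6.7 m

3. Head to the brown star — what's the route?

turn left 172°, forward 6.4 m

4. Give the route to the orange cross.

turn left 145°, forward 3.2 m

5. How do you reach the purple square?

turn left 46°, forward 8.8 m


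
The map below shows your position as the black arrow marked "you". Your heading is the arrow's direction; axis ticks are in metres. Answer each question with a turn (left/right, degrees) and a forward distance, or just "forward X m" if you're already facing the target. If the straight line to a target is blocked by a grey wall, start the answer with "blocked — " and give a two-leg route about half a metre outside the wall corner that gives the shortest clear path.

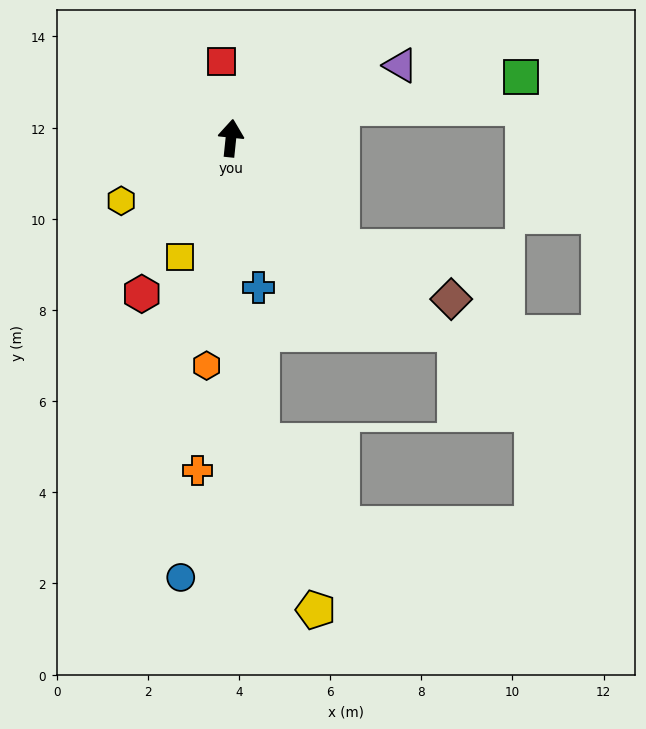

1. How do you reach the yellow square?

turn left 163°, forward 2.8 m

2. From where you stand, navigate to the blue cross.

turn right 164°, forward 3.3 m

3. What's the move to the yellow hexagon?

turn left 126°, forward 2.8 m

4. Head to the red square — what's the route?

turn left 13°, forward 1.7 m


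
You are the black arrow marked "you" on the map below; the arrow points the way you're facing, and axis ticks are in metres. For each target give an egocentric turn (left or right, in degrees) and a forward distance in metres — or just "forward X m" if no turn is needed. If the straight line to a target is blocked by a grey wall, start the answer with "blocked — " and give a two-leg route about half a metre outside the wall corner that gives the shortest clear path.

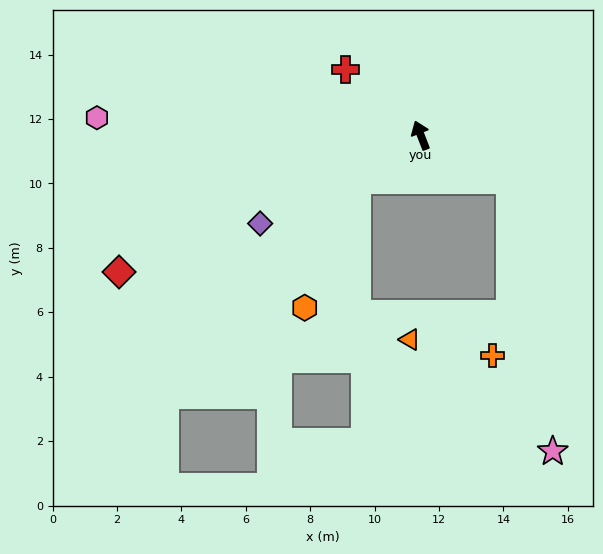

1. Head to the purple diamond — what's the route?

turn left 98°, forward 5.7 m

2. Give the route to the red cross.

turn left 27°, forward 3.1 m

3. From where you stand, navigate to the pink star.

blocked — turn right 138°, forward 3.1 m, then turn right 54°, forward 8.5 m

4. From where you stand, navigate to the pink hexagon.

turn left 66°, forward 10.1 m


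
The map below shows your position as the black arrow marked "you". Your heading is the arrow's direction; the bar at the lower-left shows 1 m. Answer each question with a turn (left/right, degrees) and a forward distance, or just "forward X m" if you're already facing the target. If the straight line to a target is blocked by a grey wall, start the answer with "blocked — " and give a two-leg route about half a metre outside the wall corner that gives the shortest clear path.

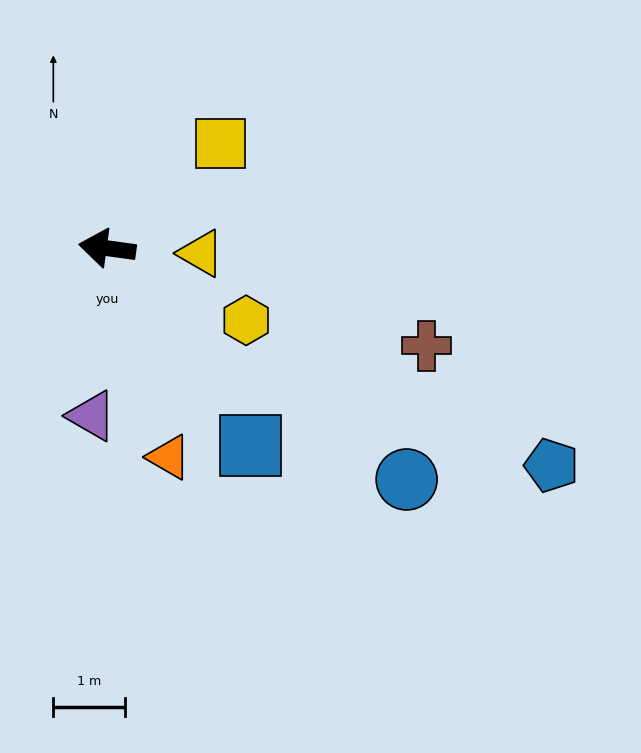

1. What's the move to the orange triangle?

turn left 114°, forward 3.0 m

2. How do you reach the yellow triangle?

turn right 175°, forward 1.3 m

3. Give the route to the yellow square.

turn right 129°, forward 2.1 m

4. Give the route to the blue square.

turn left 134°, forward 3.4 m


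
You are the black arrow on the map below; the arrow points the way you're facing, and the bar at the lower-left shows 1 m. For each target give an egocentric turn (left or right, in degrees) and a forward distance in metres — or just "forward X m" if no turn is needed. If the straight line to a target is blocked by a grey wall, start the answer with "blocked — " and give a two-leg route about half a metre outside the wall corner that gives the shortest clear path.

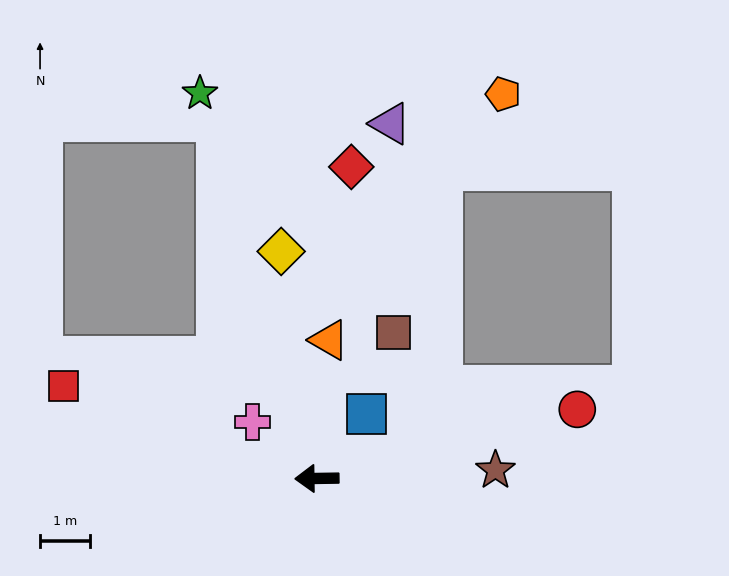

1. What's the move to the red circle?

turn right 166°, forward 5.4 m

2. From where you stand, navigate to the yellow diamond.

turn right 82°, forward 4.6 m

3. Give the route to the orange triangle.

turn right 96°, forward 2.8 m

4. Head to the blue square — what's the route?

turn right 128°, forward 1.6 m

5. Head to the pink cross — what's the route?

turn right 42°, forward 1.7 m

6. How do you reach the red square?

turn right 21°, forward 5.4 m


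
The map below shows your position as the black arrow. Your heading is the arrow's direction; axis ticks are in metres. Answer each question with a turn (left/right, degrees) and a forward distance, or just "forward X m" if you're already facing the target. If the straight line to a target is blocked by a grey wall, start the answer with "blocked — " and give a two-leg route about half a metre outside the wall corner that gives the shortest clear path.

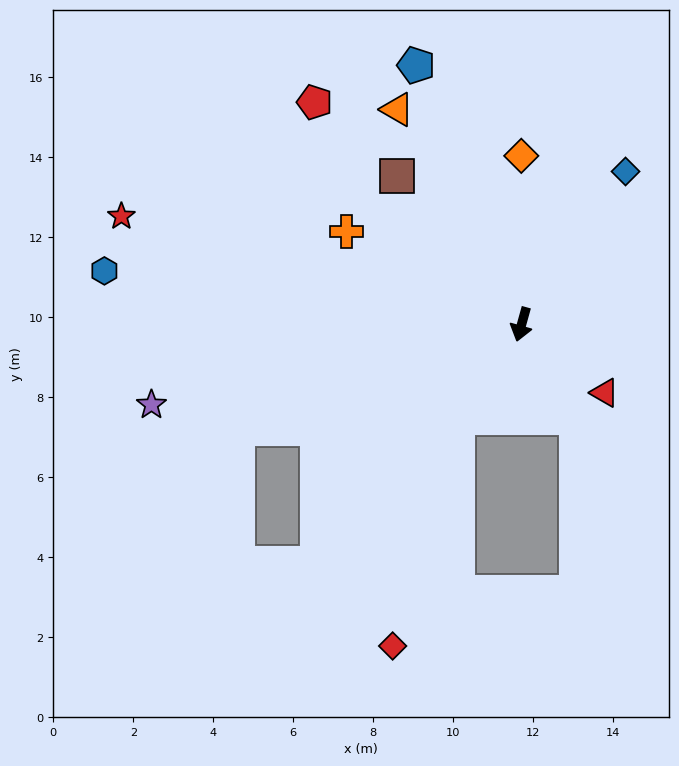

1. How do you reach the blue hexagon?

turn right 82°, forward 10.5 m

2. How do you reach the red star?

turn right 90°, forward 10.4 m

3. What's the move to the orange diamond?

turn right 164°, forward 4.2 m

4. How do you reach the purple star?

turn right 62°, forward 9.5 m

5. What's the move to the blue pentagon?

turn right 142°, forward 7.0 m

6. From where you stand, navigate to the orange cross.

turn right 102°, forward 5.0 m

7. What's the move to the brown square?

turn right 124°, forward 4.8 m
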